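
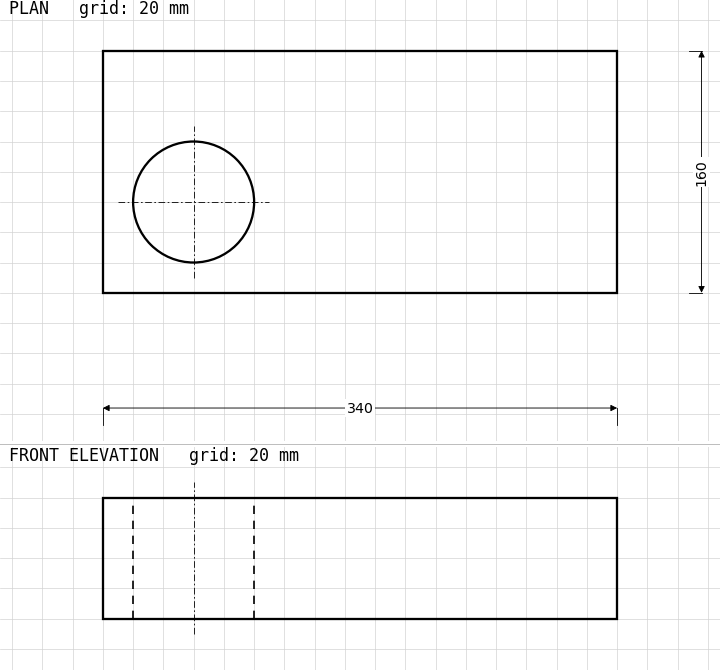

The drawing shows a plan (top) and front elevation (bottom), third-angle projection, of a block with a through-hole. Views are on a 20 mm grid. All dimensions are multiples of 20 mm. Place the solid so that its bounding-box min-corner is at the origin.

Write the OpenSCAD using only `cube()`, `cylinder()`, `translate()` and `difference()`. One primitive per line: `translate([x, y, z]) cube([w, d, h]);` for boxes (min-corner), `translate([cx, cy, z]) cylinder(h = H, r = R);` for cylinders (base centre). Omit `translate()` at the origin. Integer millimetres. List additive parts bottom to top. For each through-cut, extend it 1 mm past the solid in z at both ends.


difference() {
  cube([340, 160, 80]);
  translate([60, 60, -1]) cylinder(h = 82, r = 40);
}


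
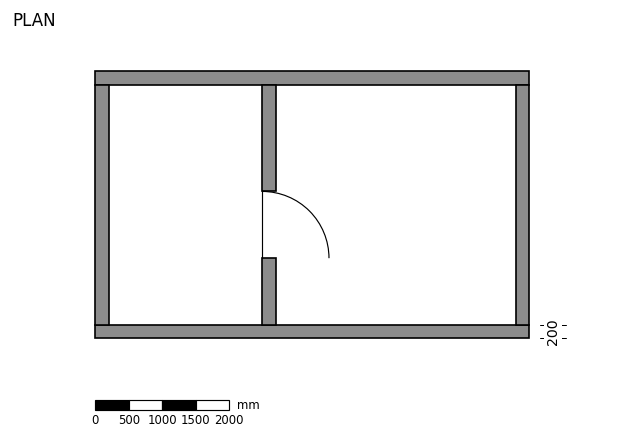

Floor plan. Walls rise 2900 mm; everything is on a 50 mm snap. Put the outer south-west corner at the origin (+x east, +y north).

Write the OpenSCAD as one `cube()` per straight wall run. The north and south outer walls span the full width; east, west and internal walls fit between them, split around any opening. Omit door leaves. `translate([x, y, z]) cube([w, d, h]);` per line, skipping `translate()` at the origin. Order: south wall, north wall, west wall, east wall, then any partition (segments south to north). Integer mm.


cube([6500, 200, 2900]);
translate([0, 3800, 0]) cube([6500, 200, 2900]);
translate([0, 200, 0]) cube([200, 3600, 2900]);
translate([6300, 200, 0]) cube([200, 3600, 2900]);
translate([2500, 200, 0]) cube([200, 1000, 2900]);
translate([2500, 2200, 0]) cube([200, 1600, 2900]);


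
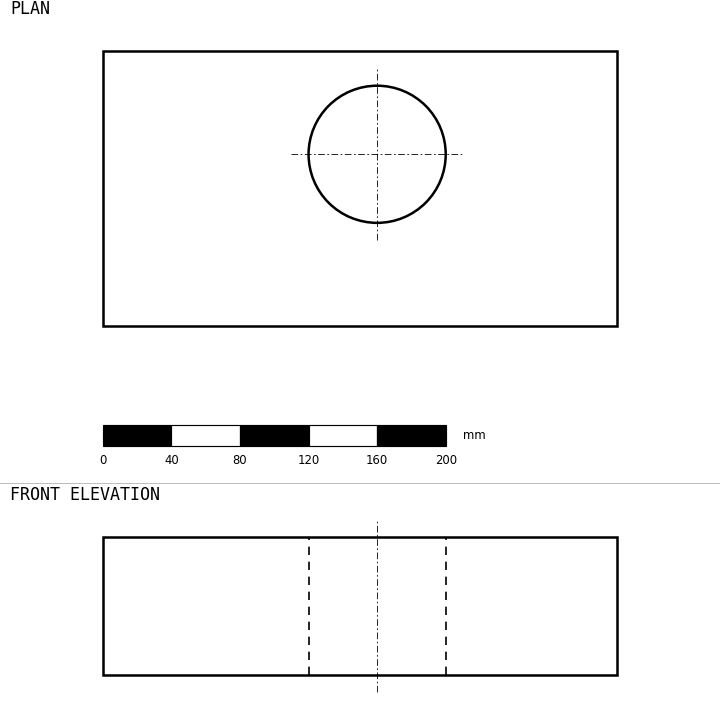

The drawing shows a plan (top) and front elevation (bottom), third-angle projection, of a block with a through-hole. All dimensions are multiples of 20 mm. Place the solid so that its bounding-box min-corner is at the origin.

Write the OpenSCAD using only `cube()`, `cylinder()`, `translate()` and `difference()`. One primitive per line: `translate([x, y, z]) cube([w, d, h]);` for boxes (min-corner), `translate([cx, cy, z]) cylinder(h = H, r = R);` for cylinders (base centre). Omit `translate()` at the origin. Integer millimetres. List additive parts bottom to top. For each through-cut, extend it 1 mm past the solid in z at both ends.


difference() {
  cube([300, 160, 80]);
  translate([160, 100, -1]) cylinder(h = 82, r = 40);
}


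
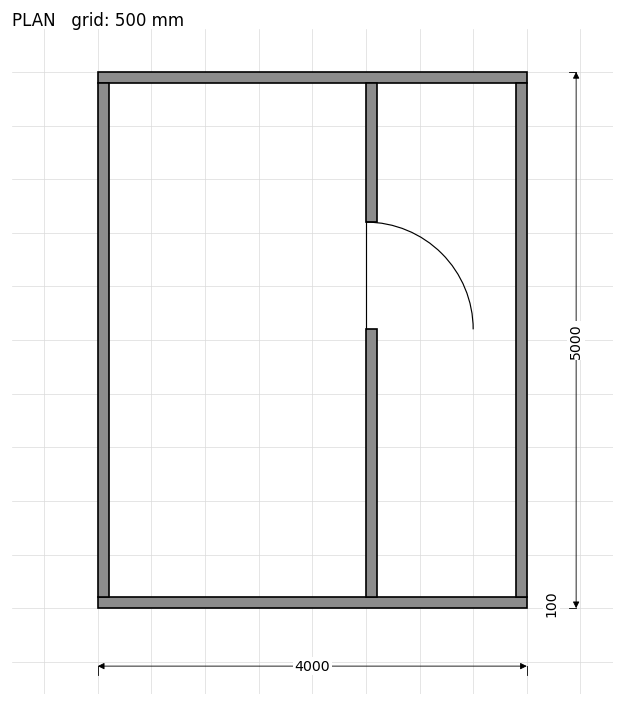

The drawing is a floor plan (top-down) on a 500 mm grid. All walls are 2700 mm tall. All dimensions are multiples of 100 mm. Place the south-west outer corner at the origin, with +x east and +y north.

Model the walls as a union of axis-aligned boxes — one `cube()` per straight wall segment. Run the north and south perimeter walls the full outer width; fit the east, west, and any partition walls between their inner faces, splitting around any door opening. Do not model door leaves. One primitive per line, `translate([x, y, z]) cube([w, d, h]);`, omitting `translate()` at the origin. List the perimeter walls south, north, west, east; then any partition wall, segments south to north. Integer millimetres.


cube([4000, 100, 2700]);
translate([0, 4900, 0]) cube([4000, 100, 2700]);
translate([0, 100, 0]) cube([100, 4800, 2700]);
translate([3900, 100, 0]) cube([100, 4800, 2700]);
translate([2500, 100, 0]) cube([100, 2500, 2700]);
translate([2500, 3600, 0]) cube([100, 1300, 2700]);


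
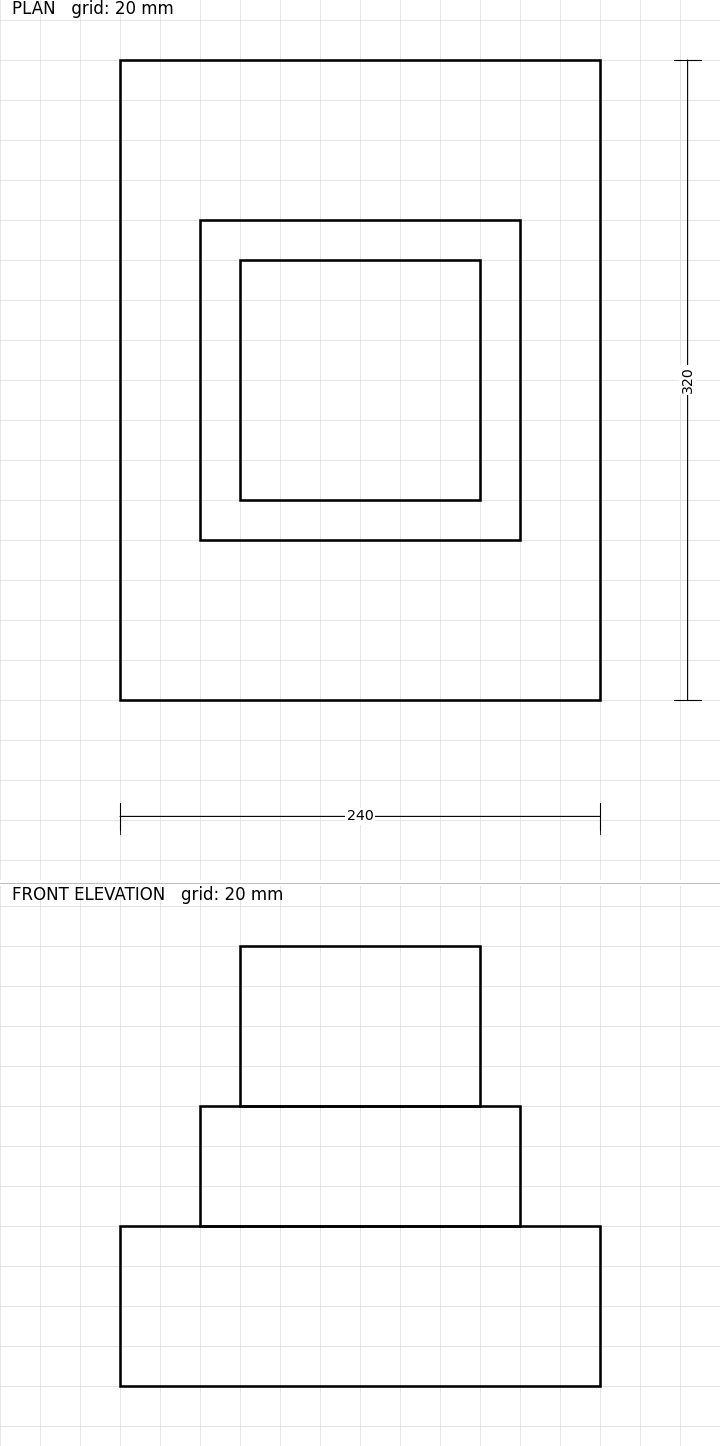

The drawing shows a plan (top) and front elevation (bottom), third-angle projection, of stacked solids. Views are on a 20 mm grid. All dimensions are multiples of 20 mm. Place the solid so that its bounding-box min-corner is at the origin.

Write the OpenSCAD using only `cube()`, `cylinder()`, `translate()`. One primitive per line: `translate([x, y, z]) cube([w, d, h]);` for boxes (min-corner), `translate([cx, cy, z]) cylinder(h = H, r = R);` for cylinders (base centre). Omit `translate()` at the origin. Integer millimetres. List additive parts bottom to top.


cube([240, 320, 80]);
translate([40, 80, 80]) cube([160, 160, 60]);
translate([60, 100, 140]) cube([120, 120, 80]);


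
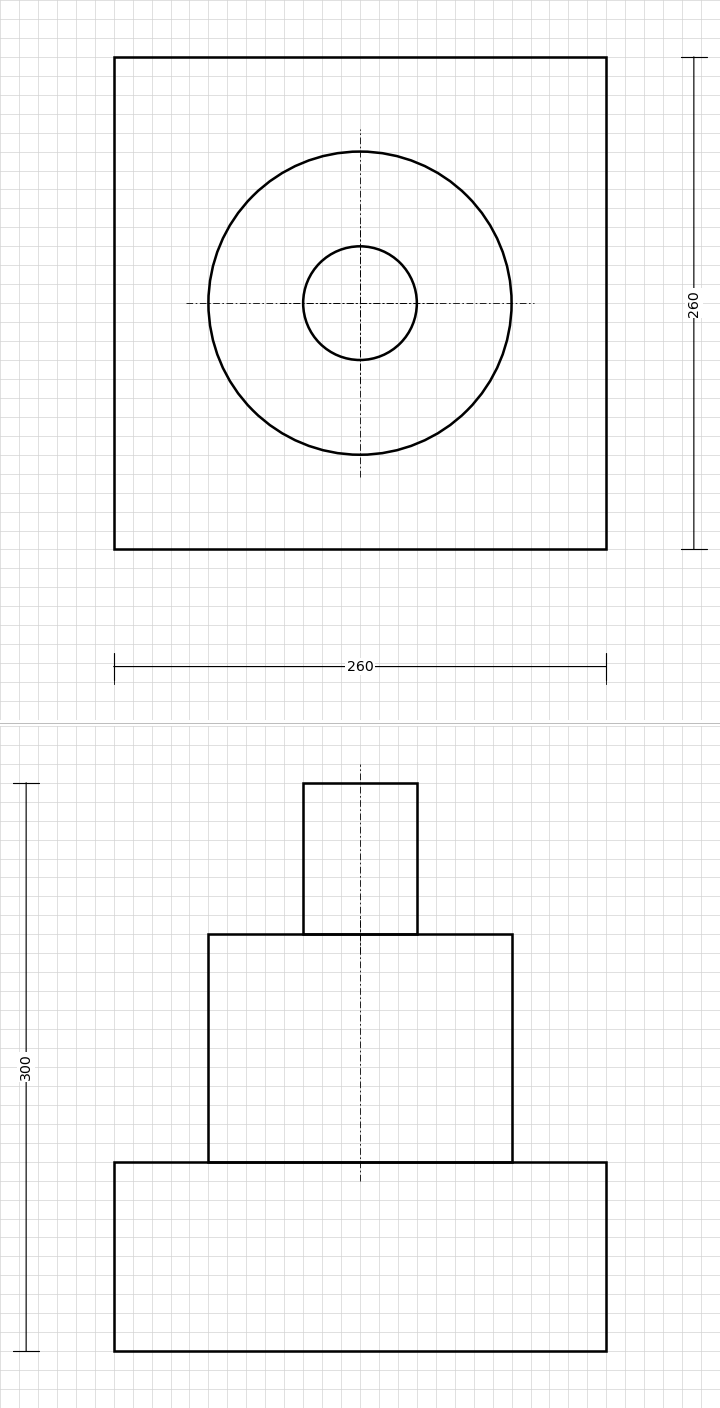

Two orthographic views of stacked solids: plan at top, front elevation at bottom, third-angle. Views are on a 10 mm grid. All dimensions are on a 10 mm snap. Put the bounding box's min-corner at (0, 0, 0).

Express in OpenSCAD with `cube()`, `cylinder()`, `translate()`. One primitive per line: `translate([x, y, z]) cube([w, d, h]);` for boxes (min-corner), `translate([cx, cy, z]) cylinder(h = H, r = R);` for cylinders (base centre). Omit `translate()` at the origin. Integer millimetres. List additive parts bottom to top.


cube([260, 260, 100]);
translate([130, 130, 100]) cylinder(h = 120, r = 80);
translate([130, 130, 220]) cylinder(h = 80, r = 30);


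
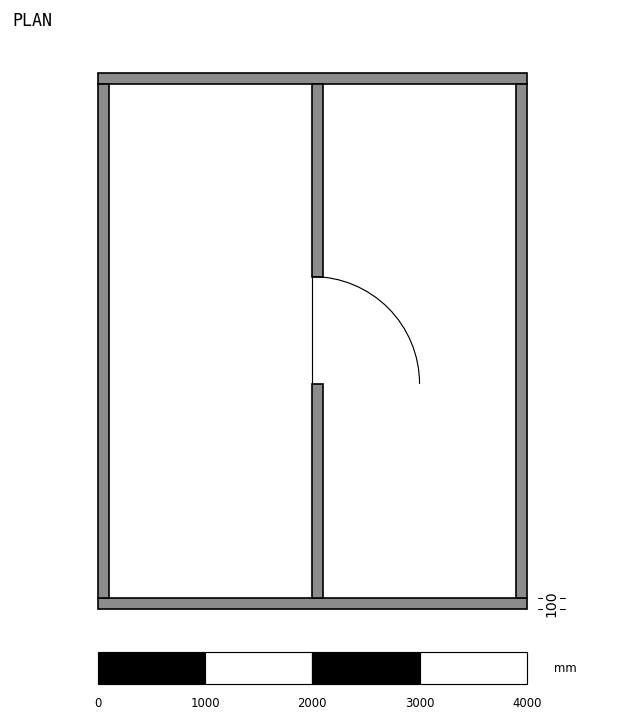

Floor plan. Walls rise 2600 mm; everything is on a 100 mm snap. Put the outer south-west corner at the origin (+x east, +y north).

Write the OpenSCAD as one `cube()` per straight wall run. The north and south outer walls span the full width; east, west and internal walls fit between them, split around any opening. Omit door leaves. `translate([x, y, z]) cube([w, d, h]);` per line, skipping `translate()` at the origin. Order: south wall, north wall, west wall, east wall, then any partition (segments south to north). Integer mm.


cube([4000, 100, 2600]);
translate([0, 4900, 0]) cube([4000, 100, 2600]);
translate([0, 100, 0]) cube([100, 4800, 2600]);
translate([3900, 100, 0]) cube([100, 4800, 2600]);
translate([2000, 100, 0]) cube([100, 2000, 2600]);
translate([2000, 3100, 0]) cube([100, 1800, 2600]);


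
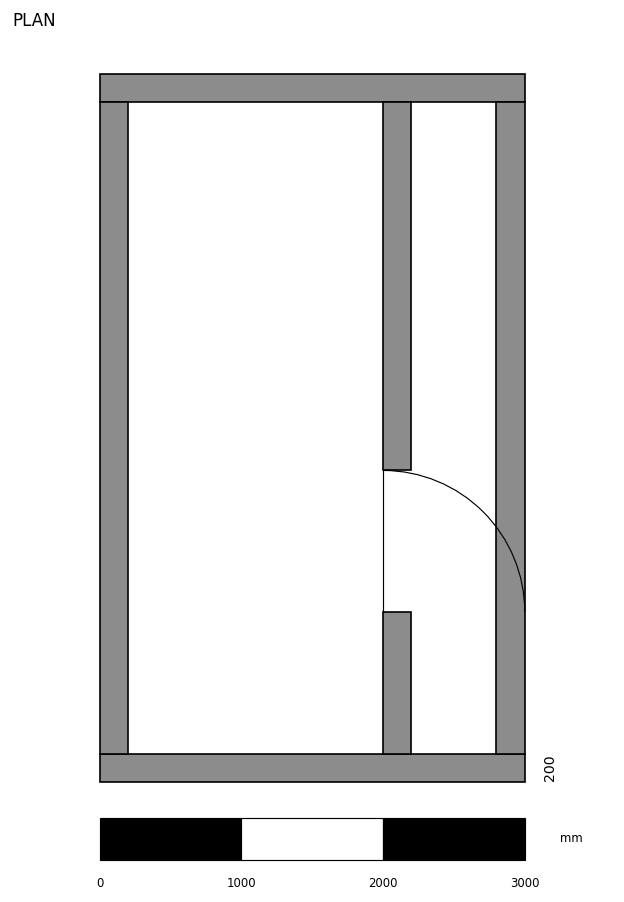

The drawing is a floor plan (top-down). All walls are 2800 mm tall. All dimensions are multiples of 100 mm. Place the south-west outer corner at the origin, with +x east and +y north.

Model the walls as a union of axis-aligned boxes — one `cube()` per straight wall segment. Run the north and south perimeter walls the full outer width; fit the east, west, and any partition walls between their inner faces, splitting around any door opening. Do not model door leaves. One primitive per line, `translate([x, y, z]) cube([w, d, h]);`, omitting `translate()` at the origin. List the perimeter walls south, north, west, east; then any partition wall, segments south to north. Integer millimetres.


cube([3000, 200, 2800]);
translate([0, 4800, 0]) cube([3000, 200, 2800]);
translate([0, 200, 0]) cube([200, 4600, 2800]);
translate([2800, 200, 0]) cube([200, 4600, 2800]);
translate([2000, 200, 0]) cube([200, 1000, 2800]);
translate([2000, 2200, 0]) cube([200, 2600, 2800]);


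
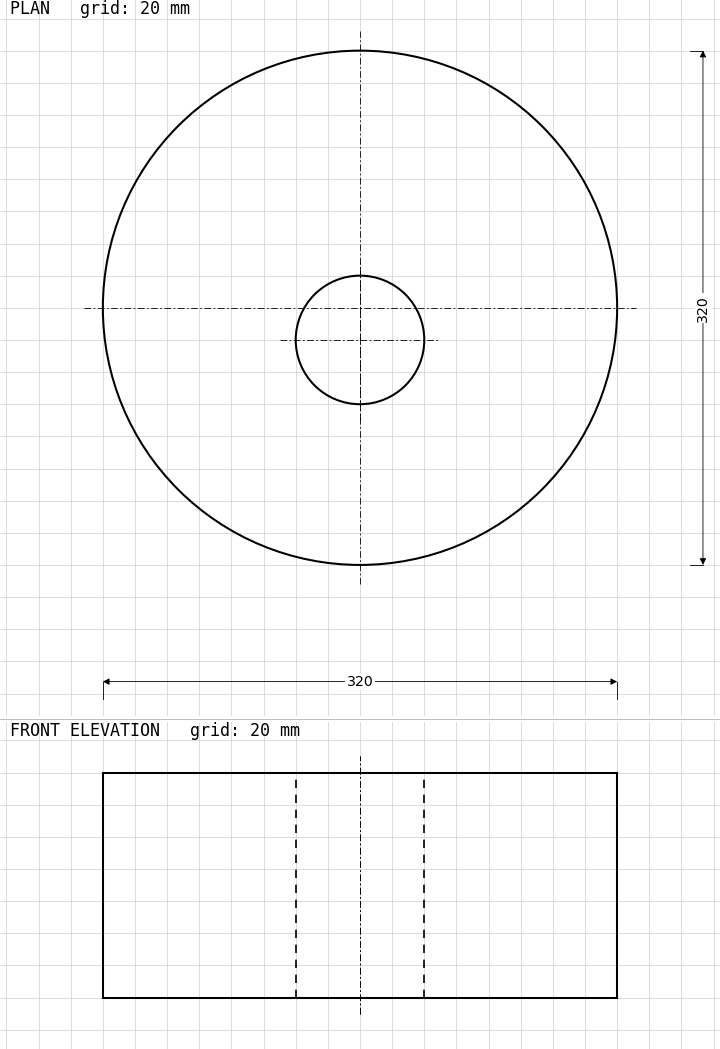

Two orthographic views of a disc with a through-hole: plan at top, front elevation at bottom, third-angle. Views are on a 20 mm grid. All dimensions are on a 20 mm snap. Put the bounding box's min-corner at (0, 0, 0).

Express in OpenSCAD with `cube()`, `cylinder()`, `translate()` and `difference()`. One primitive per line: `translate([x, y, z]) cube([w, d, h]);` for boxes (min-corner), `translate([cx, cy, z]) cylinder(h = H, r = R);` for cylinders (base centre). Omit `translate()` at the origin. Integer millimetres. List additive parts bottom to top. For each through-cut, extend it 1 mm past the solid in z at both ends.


difference() {
  translate([160, 160, 0]) cylinder(h = 140, r = 160);
  translate([160, 140, -1]) cylinder(h = 142, r = 40);
}


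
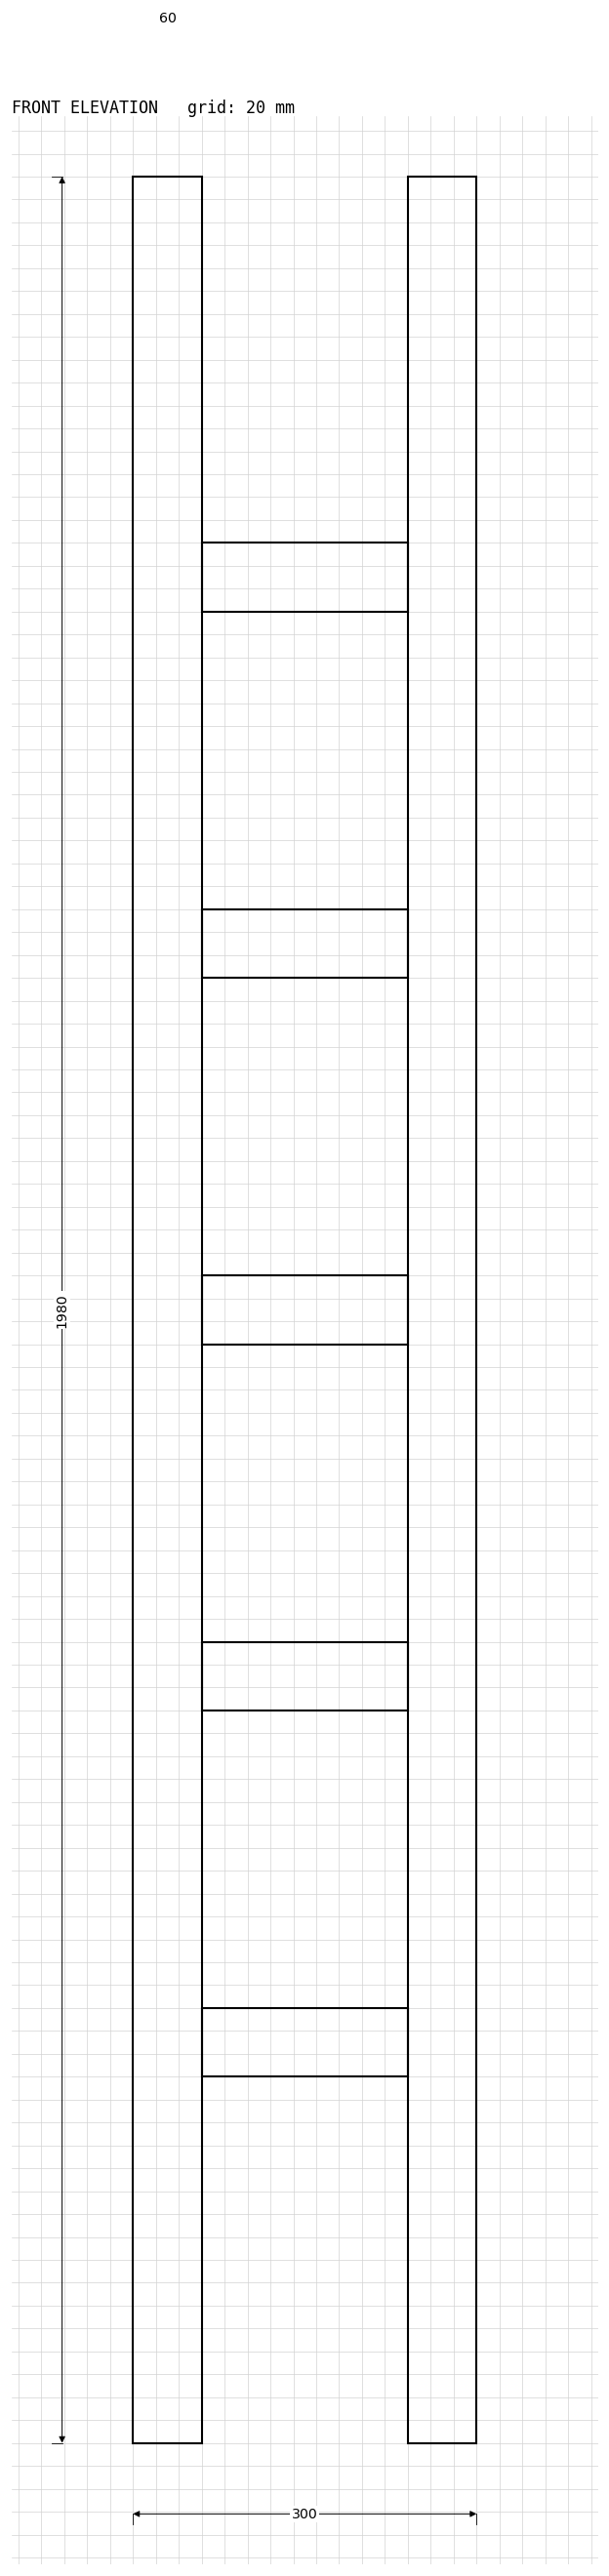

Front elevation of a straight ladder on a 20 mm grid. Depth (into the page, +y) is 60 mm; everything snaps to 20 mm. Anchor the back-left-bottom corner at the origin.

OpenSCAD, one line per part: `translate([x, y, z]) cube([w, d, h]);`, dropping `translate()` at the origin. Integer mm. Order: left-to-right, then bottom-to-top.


cube([60, 60, 1980]);
translate([60, 0, 320]) cube([180, 60, 60]);
translate([60, 0, 640]) cube([180, 60, 60]);
translate([60, 0, 960]) cube([180, 60, 60]);
translate([60, 0, 1280]) cube([180, 60, 60]);
translate([60, 0, 1600]) cube([180, 60, 60]);
translate([240, 0, 0]) cube([60, 60, 1980]);


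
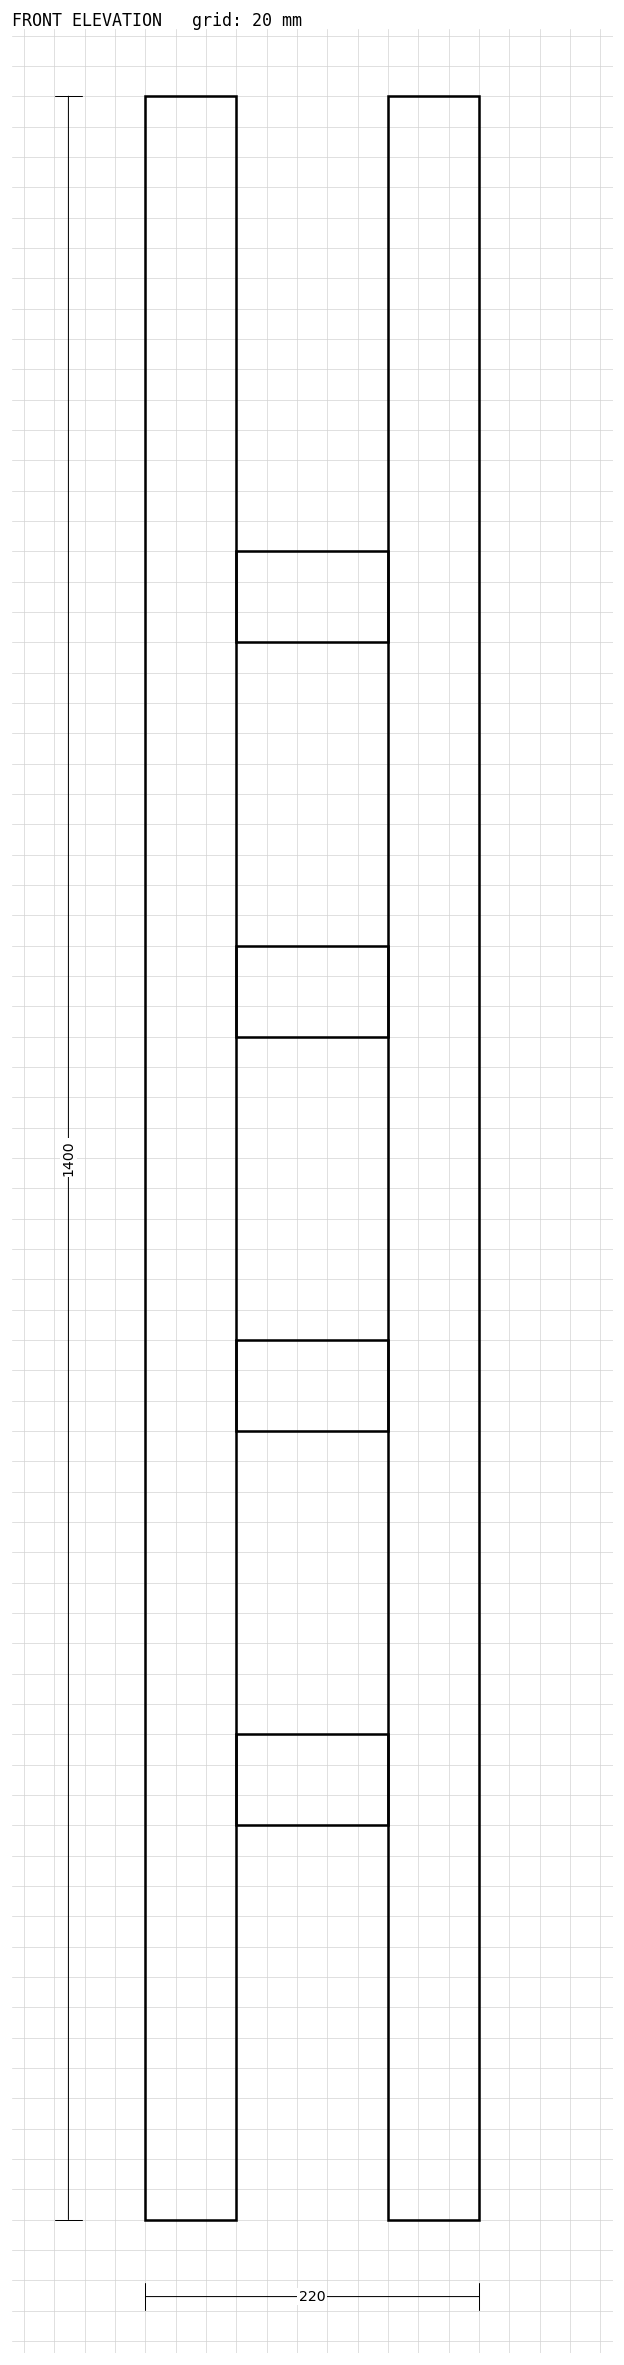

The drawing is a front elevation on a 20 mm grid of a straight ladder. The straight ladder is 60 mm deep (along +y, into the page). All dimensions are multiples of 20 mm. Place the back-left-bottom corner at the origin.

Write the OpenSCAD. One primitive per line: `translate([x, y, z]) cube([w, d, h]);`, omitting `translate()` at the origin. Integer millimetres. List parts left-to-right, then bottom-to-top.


cube([60, 60, 1400]);
translate([60, 0, 260]) cube([100, 60, 60]);
translate([60, 0, 520]) cube([100, 60, 60]);
translate([60, 0, 780]) cube([100, 60, 60]);
translate([60, 0, 1040]) cube([100, 60, 60]);
translate([160, 0, 0]) cube([60, 60, 1400]);


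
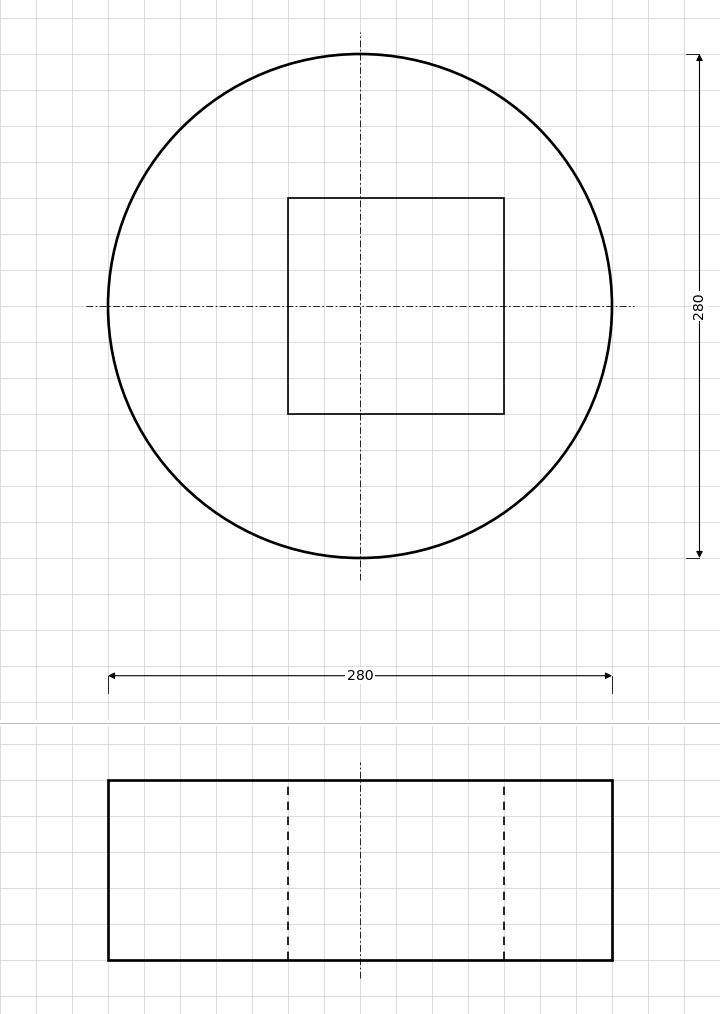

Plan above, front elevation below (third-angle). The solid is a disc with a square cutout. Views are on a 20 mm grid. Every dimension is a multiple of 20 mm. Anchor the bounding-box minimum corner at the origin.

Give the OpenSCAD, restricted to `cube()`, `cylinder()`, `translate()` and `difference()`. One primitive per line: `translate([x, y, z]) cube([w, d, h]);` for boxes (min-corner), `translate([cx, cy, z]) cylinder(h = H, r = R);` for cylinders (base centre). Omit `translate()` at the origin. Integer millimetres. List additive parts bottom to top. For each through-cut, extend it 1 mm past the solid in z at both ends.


difference() {
  translate([140, 140, 0]) cylinder(h = 100, r = 140);
  translate([100, 80, -1]) cube([120, 120, 102]);
}


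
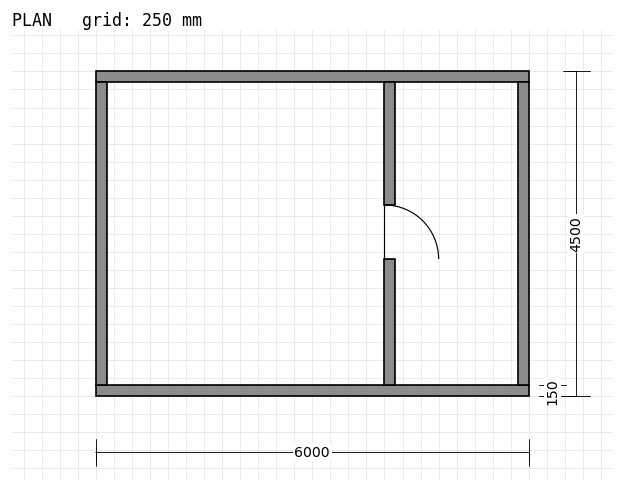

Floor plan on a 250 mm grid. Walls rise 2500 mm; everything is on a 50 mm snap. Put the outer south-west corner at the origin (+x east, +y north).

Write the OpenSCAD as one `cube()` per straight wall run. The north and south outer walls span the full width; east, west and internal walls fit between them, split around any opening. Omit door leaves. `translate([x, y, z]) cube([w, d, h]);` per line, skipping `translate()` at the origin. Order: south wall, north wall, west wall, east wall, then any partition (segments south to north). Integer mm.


cube([6000, 150, 2500]);
translate([0, 4350, 0]) cube([6000, 150, 2500]);
translate([0, 150, 0]) cube([150, 4200, 2500]);
translate([5850, 150, 0]) cube([150, 4200, 2500]);
translate([4000, 150, 0]) cube([150, 1750, 2500]);
translate([4000, 2650, 0]) cube([150, 1700, 2500]);


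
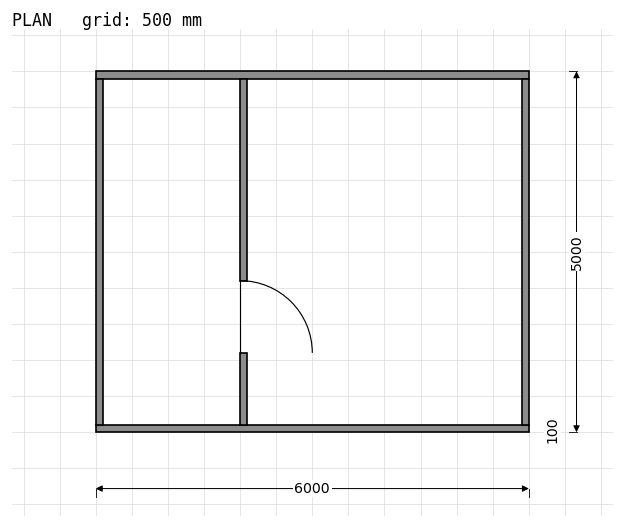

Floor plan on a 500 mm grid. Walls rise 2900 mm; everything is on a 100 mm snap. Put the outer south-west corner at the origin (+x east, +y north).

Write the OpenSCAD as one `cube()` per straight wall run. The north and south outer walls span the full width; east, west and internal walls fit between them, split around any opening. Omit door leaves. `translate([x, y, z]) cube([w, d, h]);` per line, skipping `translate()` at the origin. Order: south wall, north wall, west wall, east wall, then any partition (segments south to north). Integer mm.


cube([6000, 100, 2900]);
translate([0, 4900, 0]) cube([6000, 100, 2900]);
translate([0, 100, 0]) cube([100, 4800, 2900]);
translate([5900, 100, 0]) cube([100, 4800, 2900]);
translate([2000, 100, 0]) cube([100, 1000, 2900]);
translate([2000, 2100, 0]) cube([100, 2800, 2900]);


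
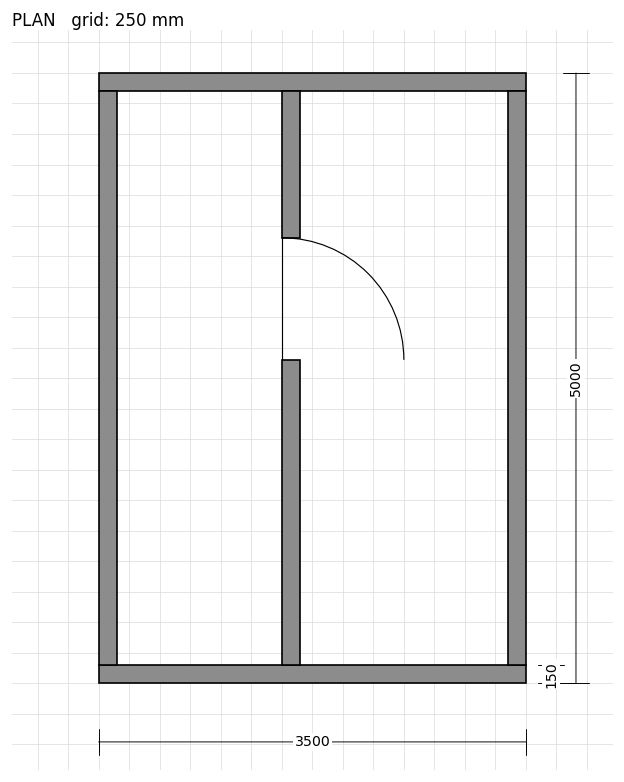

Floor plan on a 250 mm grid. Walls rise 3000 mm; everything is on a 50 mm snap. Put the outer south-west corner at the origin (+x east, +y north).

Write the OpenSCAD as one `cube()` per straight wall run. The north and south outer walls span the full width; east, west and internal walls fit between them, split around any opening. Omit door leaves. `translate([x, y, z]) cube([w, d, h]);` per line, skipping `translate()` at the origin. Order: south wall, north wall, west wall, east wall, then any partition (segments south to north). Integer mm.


cube([3500, 150, 3000]);
translate([0, 4850, 0]) cube([3500, 150, 3000]);
translate([0, 150, 0]) cube([150, 4700, 3000]);
translate([3350, 150, 0]) cube([150, 4700, 3000]);
translate([1500, 150, 0]) cube([150, 2500, 3000]);
translate([1500, 3650, 0]) cube([150, 1200, 3000]);


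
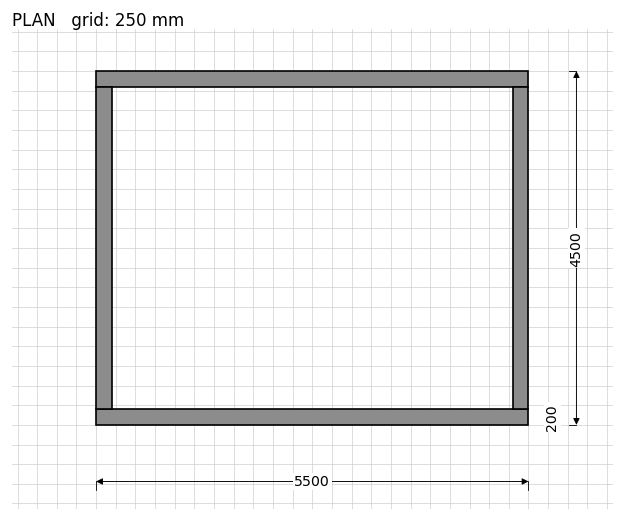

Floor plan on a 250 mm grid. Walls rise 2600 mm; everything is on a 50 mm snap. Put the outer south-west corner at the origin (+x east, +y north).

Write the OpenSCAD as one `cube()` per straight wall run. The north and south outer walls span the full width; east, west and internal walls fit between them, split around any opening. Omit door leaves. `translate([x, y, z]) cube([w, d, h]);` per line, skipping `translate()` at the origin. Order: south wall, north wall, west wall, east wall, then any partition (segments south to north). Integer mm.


cube([5500, 200, 2600]);
translate([0, 4300, 0]) cube([5500, 200, 2600]);
translate([0, 200, 0]) cube([200, 4100, 2600]);
translate([5300, 200, 0]) cube([200, 4100, 2600]);


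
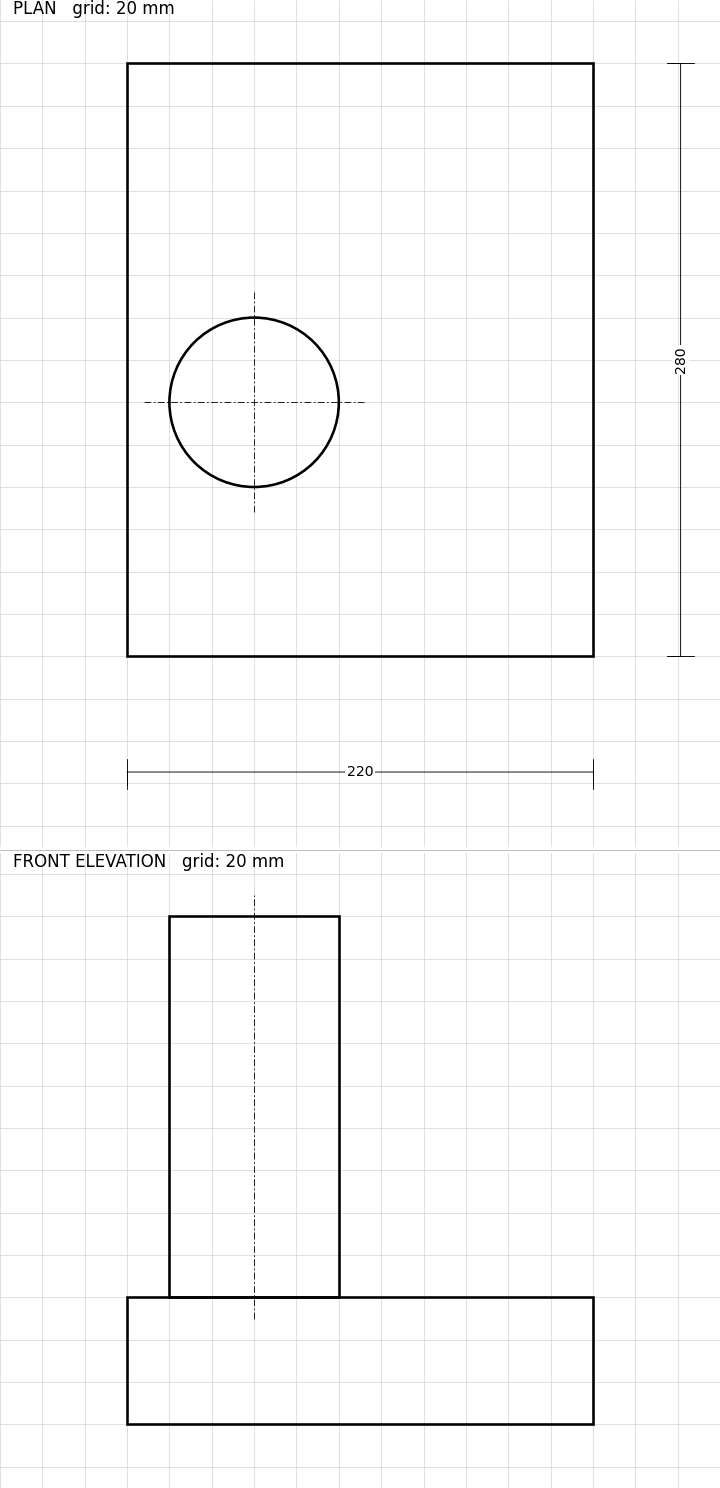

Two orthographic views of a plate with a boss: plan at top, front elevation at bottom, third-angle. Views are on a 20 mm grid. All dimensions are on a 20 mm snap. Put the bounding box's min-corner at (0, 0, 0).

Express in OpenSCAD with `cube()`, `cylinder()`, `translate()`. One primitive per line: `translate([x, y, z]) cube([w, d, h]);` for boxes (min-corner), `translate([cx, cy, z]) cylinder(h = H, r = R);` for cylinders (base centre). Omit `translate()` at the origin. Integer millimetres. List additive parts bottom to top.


cube([220, 280, 60]);
translate([60, 120, 60]) cylinder(h = 180, r = 40);


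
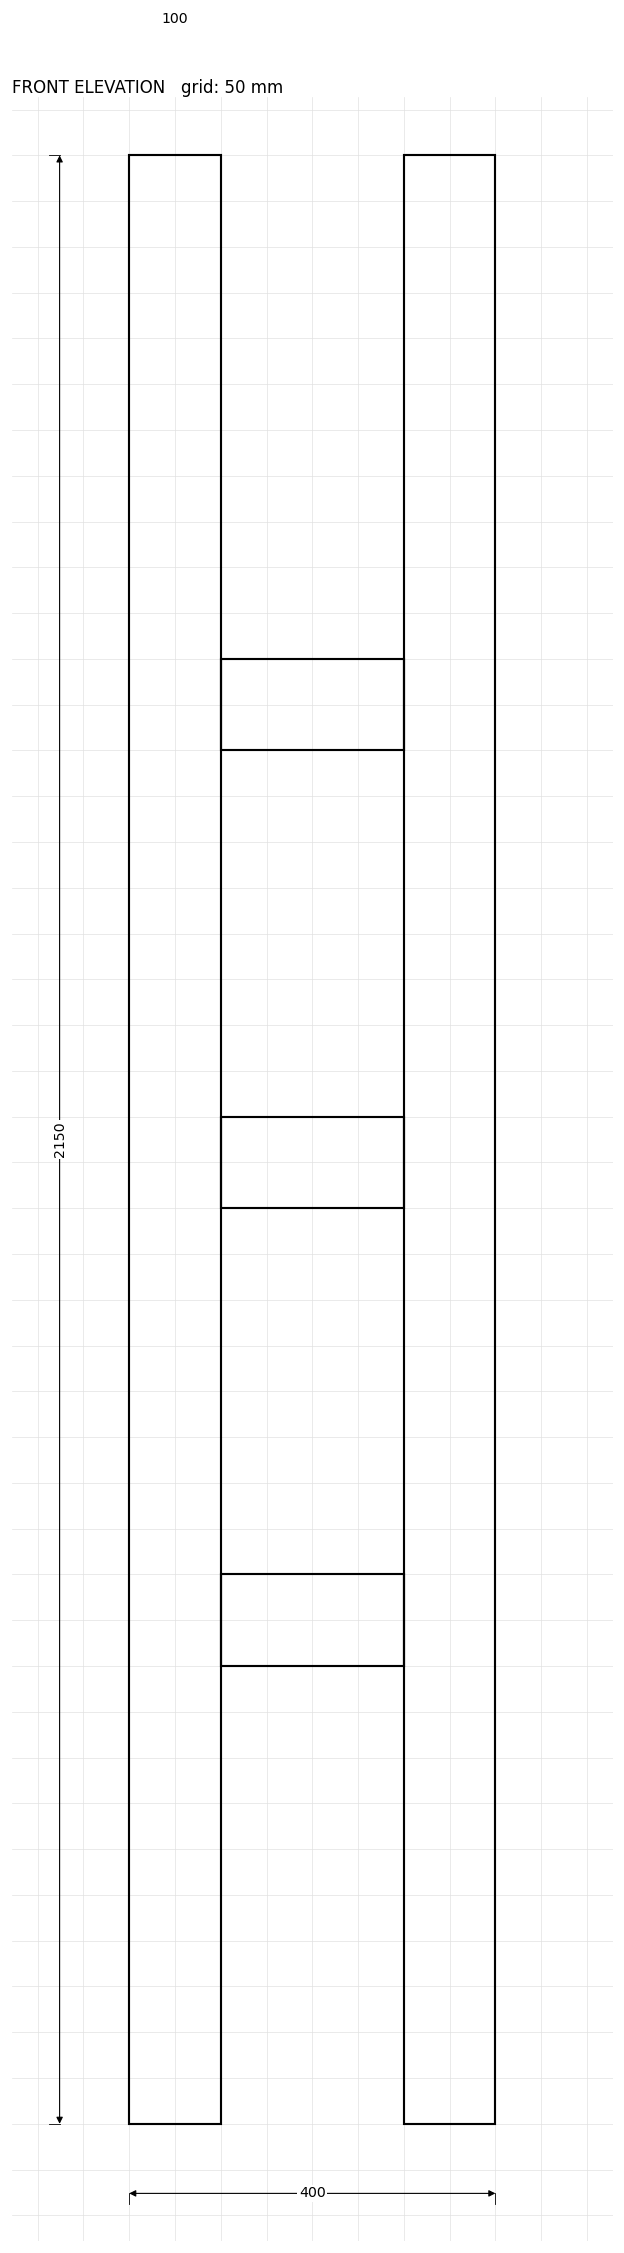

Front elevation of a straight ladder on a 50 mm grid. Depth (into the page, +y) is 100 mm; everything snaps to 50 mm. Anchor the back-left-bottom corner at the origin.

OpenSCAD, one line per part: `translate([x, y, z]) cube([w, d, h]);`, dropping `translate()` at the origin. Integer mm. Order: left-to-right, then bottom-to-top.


cube([100, 100, 2150]);
translate([100, 0, 500]) cube([200, 100, 100]);
translate([100, 0, 1000]) cube([200, 100, 100]);
translate([100, 0, 1500]) cube([200, 100, 100]);
translate([300, 0, 0]) cube([100, 100, 2150]);


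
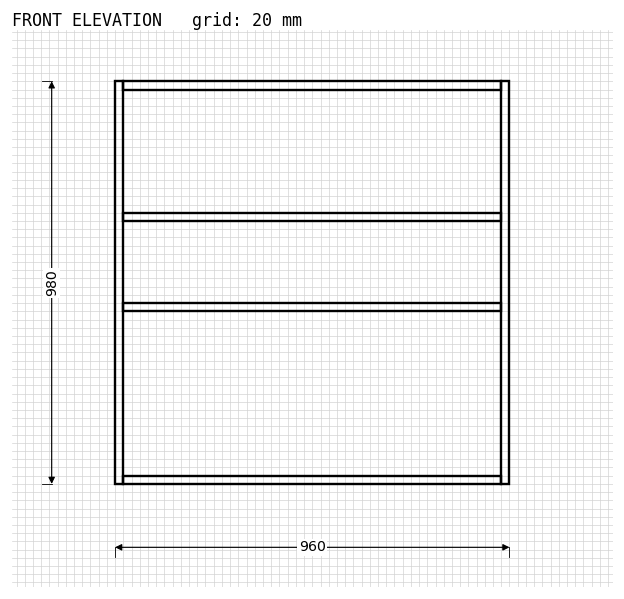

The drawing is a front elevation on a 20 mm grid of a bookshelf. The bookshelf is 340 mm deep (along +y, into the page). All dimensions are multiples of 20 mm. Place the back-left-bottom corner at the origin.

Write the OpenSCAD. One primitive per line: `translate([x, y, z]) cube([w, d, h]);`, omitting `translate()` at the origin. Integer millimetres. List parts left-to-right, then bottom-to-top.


cube([20, 340, 980]);
translate([20, 0, 0]) cube([920, 340, 20]);
translate([20, 0, 420]) cube([920, 340, 20]);
translate([20, 0, 640]) cube([920, 340, 20]);
translate([20, 0, 960]) cube([920, 340, 20]);
translate([940, 0, 0]) cube([20, 340, 980]);


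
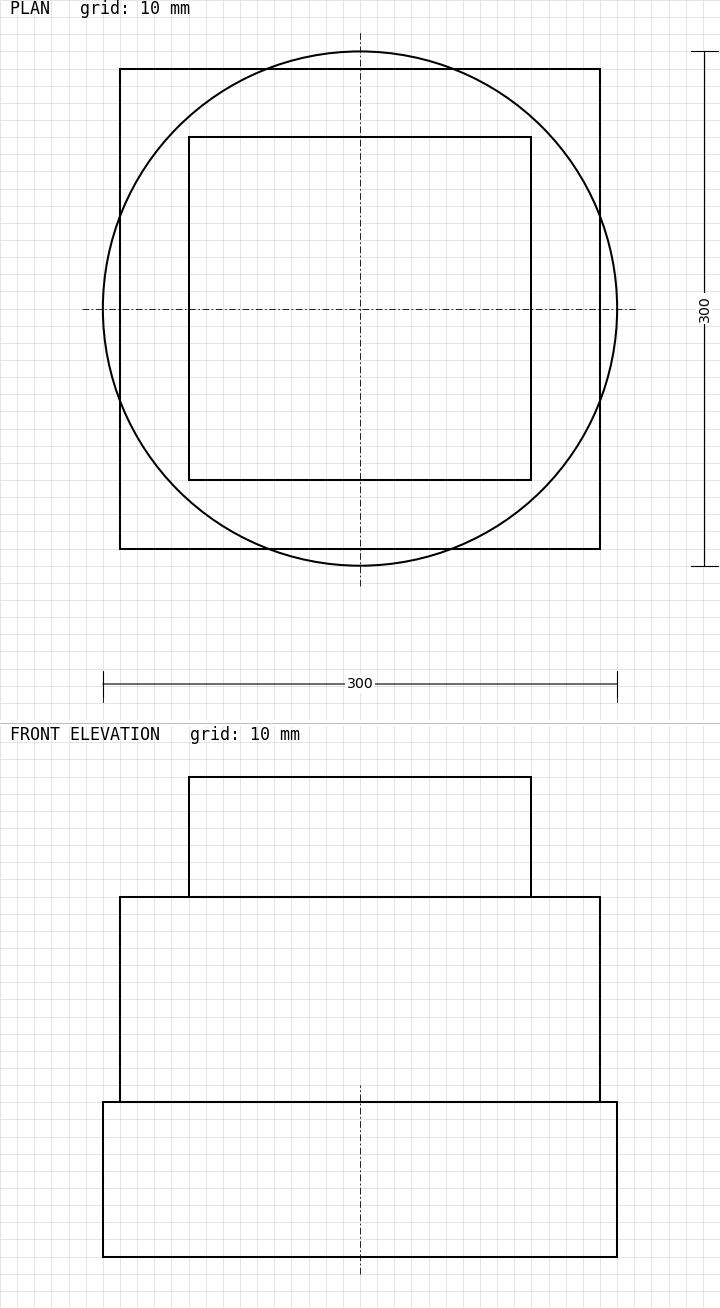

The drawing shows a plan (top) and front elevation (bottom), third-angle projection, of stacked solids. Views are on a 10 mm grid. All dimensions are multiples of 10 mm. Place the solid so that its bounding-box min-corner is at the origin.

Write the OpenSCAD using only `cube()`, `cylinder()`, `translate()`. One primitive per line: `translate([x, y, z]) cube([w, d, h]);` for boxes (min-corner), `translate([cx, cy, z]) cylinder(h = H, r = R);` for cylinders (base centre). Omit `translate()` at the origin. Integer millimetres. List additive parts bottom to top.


translate([150, 150, 0]) cylinder(h = 90, r = 150);
translate([10, 10, 90]) cube([280, 280, 120]);
translate([50, 50, 210]) cube([200, 200, 70]);


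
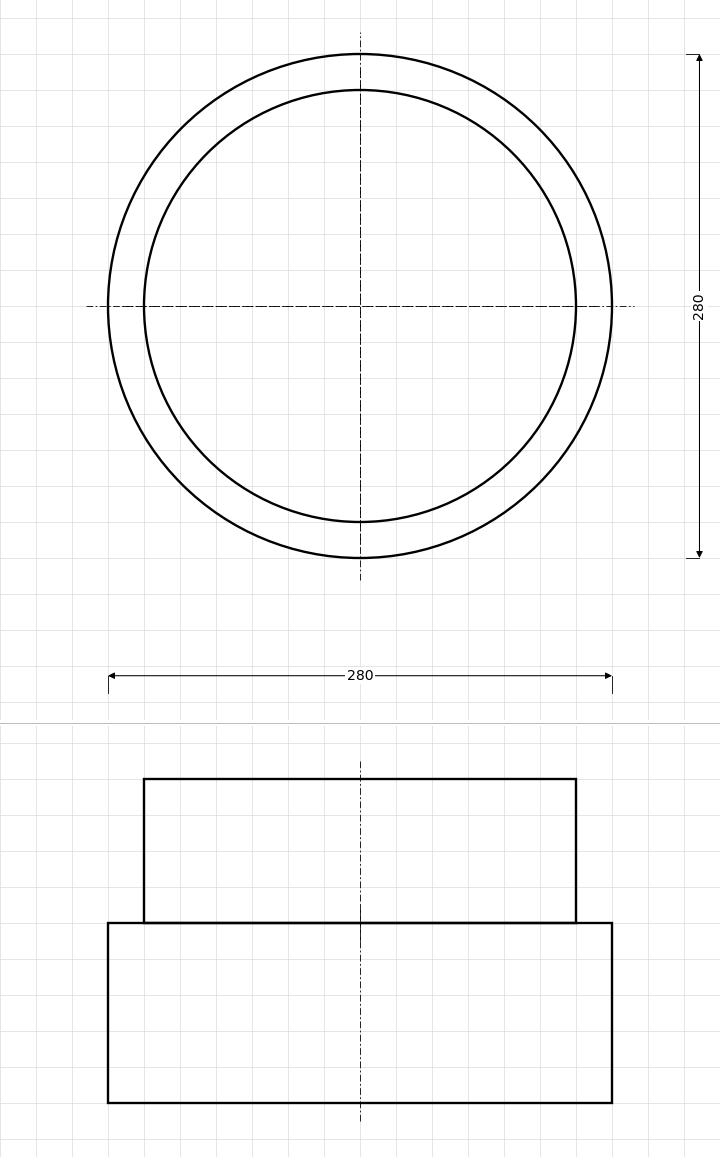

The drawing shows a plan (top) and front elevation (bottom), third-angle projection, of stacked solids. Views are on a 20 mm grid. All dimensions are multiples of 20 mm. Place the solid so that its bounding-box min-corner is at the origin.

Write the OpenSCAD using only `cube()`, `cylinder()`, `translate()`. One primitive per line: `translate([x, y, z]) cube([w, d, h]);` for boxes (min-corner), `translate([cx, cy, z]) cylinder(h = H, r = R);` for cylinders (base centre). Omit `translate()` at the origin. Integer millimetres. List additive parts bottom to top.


translate([140, 140, 0]) cylinder(h = 100, r = 140);
translate([140, 140, 100]) cylinder(h = 80, r = 120);


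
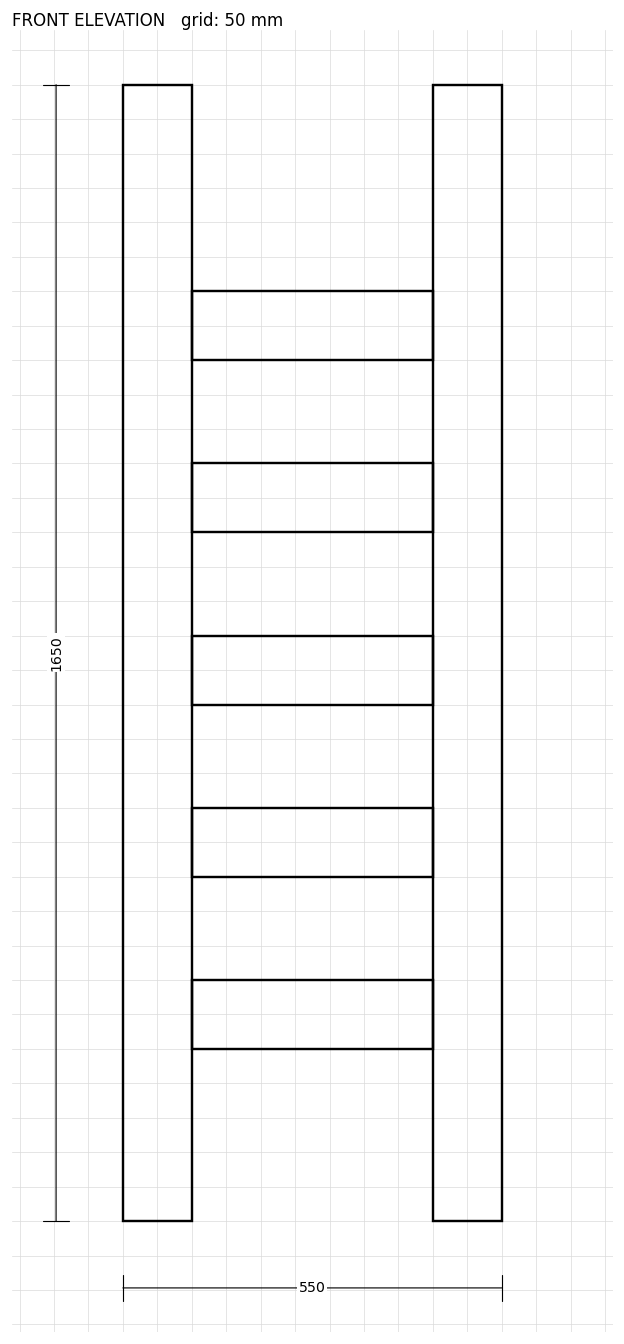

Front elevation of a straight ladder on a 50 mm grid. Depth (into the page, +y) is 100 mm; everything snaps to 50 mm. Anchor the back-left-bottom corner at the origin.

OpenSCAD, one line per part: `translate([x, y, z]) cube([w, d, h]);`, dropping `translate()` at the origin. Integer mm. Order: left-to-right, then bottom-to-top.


cube([100, 100, 1650]);
translate([100, 0, 250]) cube([350, 100, 100]);
translate([100, 0, 500]) cube([350, 100, 100]);
translate([100, 0, 750]) cube([350, 100, 100]);
translate([100, 0, 1000]) cube([350, 100, 100]);
translate([100, 0, 1250]) cube([350, 100, 100]);
translate([450, 0, 0]) cube([100, 100, 1650]);


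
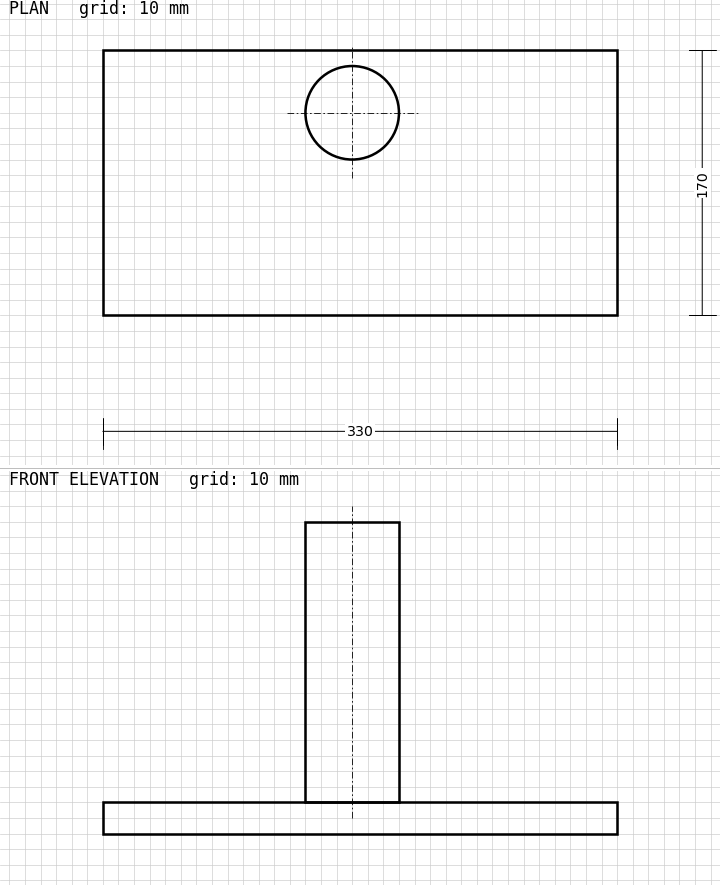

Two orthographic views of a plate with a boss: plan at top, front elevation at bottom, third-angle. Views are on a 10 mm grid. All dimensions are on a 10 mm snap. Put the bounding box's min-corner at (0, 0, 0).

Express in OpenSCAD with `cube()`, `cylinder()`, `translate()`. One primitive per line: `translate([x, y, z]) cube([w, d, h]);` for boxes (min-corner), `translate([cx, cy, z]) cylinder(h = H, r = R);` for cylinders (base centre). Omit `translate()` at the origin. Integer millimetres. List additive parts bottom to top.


cube([330, 170, 20]);
translate([160, 130, 20]) cylinder(h = 180, r = 30);


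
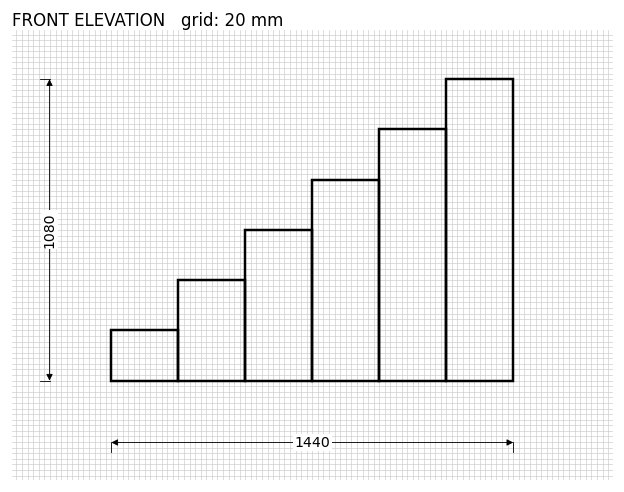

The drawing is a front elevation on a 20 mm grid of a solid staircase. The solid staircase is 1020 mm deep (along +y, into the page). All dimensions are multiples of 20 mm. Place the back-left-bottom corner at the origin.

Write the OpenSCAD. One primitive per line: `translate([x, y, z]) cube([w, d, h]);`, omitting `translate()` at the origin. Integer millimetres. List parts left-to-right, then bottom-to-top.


cube([240, 1020, 180]);
translate([240, 0, 0]) cube([240, 1020, 360]);
translate([480, 0, 0]) cube([240, 1020, 540]);
translate([720, 0, 0]) cube([240, 1020, 720]);
translate([960, 0, 0]) cube([240, 1020, 900]);
translate([1200, 0, 0]) cube([240, 1020, 1080]);


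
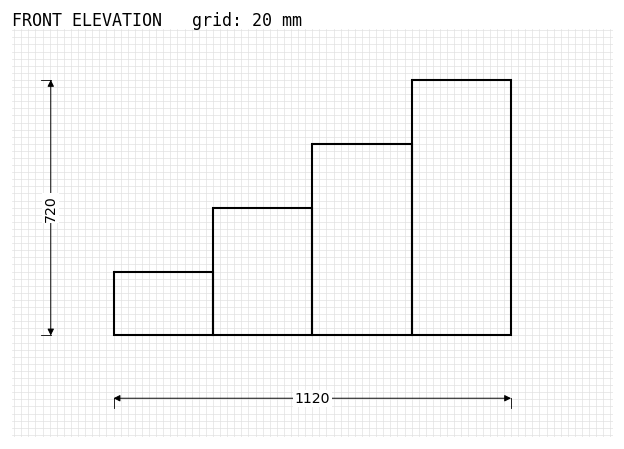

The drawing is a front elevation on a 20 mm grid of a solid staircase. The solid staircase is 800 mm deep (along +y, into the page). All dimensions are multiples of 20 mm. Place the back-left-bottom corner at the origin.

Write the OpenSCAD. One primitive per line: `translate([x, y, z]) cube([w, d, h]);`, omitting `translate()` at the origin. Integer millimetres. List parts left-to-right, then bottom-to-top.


cube([280, 800, 180]);
translate([280, 0, 0]) cube([280, 800, 360]);
translate([560, 0, 0]) cube([280, 800, 540]);
translate([840, 0, 0]) cube([280, 800, 720]);


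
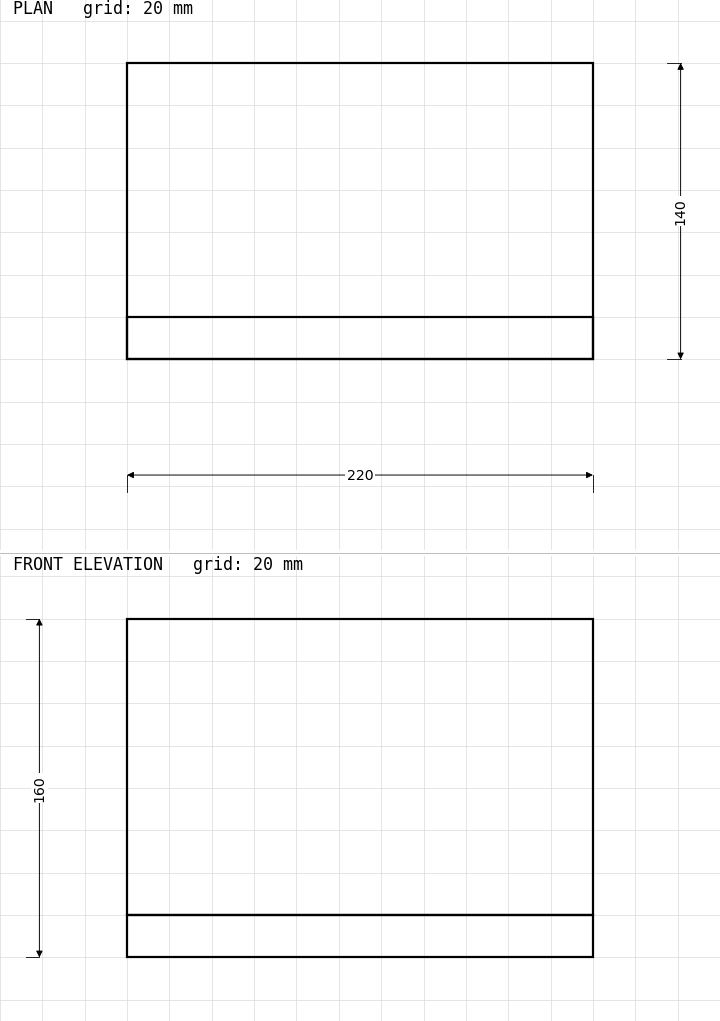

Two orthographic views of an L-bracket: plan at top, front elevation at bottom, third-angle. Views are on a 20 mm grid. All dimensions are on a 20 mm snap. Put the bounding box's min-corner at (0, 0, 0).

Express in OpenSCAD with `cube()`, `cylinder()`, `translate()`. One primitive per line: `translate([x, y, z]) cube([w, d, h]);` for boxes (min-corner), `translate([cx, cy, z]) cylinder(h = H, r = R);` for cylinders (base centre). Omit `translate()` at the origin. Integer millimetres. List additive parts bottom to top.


cube([220, 140, 20]);
translate([0, 0, 20]) cube([220, 20, 140]);


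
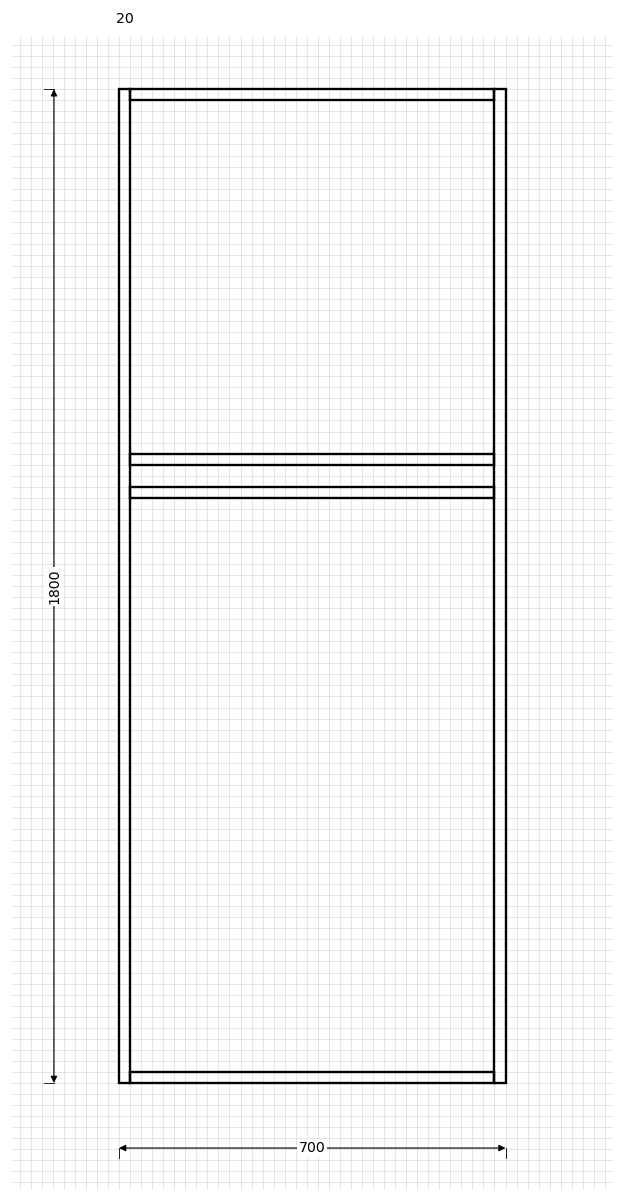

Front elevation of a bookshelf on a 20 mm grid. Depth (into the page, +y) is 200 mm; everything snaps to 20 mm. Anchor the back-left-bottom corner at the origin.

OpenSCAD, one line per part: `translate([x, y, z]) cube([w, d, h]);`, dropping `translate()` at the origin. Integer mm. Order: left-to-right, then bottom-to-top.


cube([20, 200, 1800]);
translate([20, 0, 0]) cube([660, 200, 20]);
translate([20, 0, 1060]) cube([660, 200, 20]);
translate([20, 0, 1120]) cube([660, 200, 20]);
translate([20, 0, 1780]) cube([660, 200, 20]);
translate([680, 0, 0]) cube([20, 200, 1800]);


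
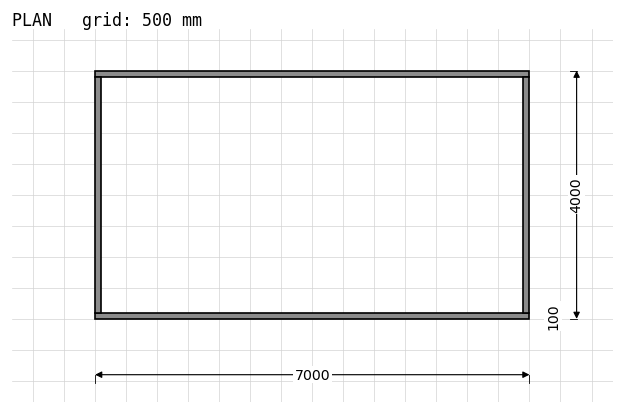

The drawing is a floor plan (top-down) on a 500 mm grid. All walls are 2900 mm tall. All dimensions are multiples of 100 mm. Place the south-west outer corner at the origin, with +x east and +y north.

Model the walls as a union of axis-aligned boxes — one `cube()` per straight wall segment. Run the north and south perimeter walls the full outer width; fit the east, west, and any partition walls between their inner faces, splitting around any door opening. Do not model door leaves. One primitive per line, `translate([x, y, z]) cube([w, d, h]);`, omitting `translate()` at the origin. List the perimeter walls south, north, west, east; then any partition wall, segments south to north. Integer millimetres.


cube([7000, 100, 2900]);
translate([0, 3900, 0]) cube([7000, 100, 2900]);
translate([0, 100, 0]) cube([100, 3800, 2900]);
translate([6900, 100, 0]) cube([100, 3800, 2900]);


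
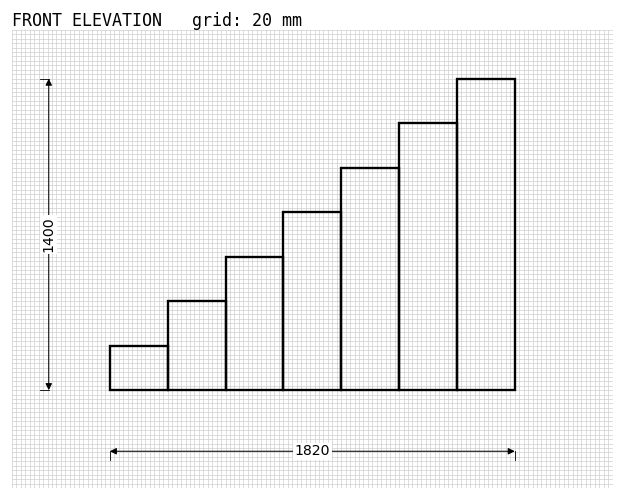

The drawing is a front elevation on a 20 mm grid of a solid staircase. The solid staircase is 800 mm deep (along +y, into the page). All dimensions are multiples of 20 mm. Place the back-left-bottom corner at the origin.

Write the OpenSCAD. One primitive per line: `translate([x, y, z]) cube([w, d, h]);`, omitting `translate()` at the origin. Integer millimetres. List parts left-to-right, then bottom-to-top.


cube([260, 800, 200]);
translate([260, 0, 0]) cube([260, 800, 400]);
translate([520, 0, 0]) cube([260, 800, 600]);
translate([780, 0, 0]) cube([260, 800, 800]);
translate([1040, 0, 0]) cube([260, 800, 1000]);
translate([1300, 0, 0]) cube([260, 800, 1200]);
translate([1560, 0, 0]) cube([260, 800, 1400]);


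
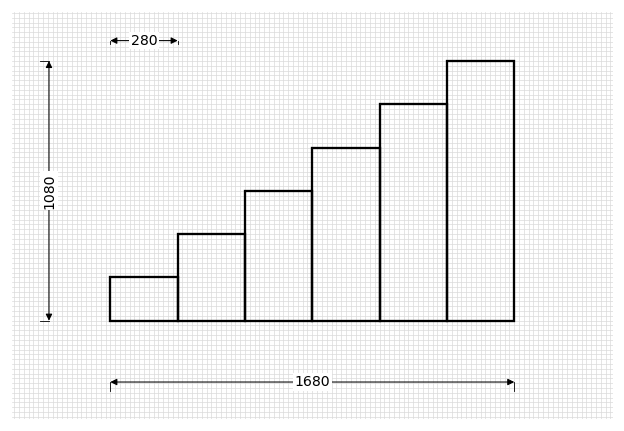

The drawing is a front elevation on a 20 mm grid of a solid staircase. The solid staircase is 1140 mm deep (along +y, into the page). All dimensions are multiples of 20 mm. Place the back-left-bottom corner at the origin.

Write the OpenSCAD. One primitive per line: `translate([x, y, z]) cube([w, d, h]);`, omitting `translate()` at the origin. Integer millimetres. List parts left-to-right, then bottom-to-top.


cube([280, 1140, 180]);
translate([280, 0, 0]) cube([280, 1140, 360]);
translate([560, 0, 0]) cube([280, 1140, 540]);
translate([840, 0, 0]) cube([280, 1140, 720]);
translate([1120, 0, 0]) cube([280, 1140, 900]);
translate([1400, 0, 0]) cube([280, 1140, 1080]);


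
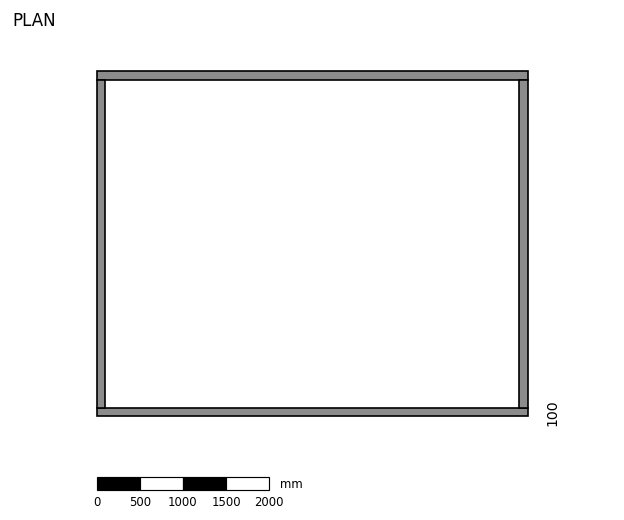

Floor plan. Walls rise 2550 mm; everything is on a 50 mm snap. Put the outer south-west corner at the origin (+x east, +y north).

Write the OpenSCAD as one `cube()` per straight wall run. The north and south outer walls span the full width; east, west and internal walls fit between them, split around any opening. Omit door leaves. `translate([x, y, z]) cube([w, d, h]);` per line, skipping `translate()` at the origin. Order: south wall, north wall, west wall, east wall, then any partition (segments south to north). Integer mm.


cube([5000, 100, 2550]);
translate([0, 3900, 0]) cube([5000, 100, 2550]);
translate([0, 100, 0]) cube([100, 3800, 2550]);
translate([4900, 100, 0]) cube([100, 3800, 2550]);


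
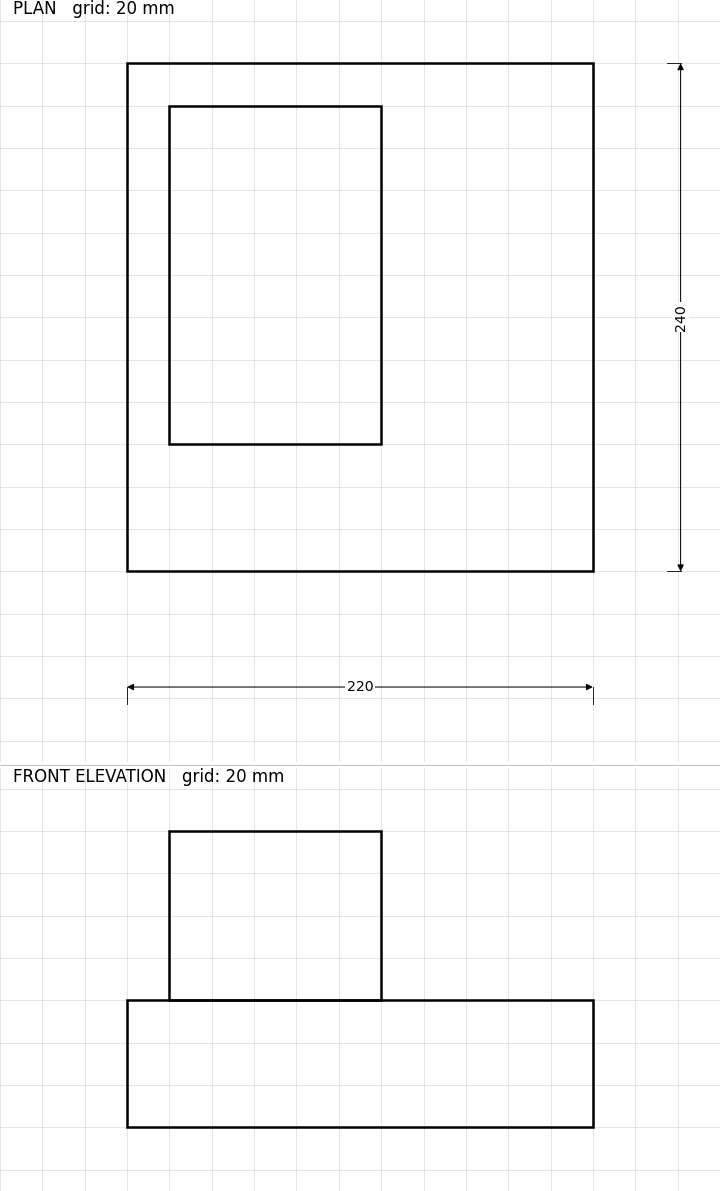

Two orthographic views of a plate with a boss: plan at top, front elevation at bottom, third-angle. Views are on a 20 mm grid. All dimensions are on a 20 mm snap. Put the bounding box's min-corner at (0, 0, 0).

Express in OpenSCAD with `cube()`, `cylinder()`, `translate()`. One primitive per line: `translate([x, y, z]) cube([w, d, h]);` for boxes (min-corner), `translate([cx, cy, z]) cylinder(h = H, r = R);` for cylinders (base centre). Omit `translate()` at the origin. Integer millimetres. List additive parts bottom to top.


cube([220, 240, 60]);
translate([20, 60, 60]) cube([100, 160, 80]);


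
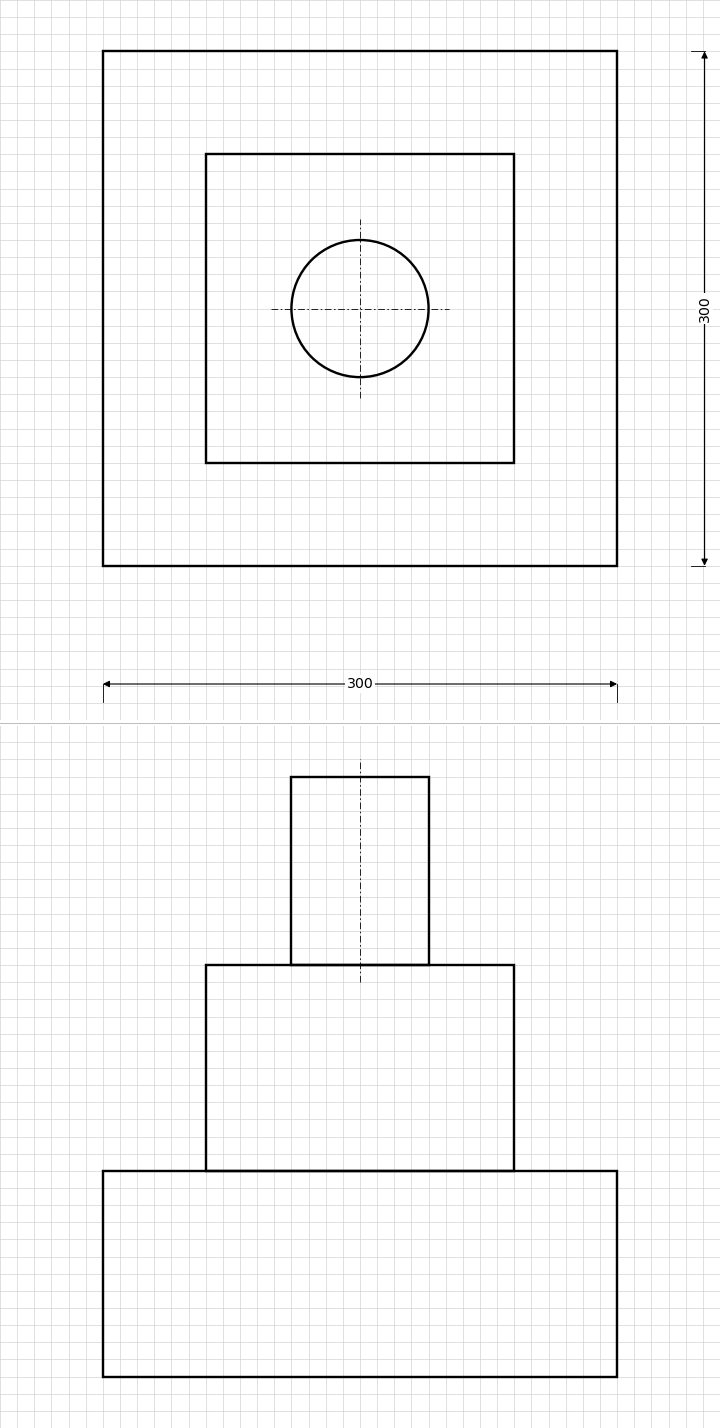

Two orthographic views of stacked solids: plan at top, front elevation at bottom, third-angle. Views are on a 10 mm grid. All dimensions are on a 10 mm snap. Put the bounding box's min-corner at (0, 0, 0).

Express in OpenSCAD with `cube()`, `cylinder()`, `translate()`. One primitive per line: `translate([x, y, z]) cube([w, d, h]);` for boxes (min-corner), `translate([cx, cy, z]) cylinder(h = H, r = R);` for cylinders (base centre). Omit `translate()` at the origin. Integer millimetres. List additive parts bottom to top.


cube([300, 300, 120]);
translate([60, 60, 120]) cube([180, 180, 120]);
translate([150, 150, 240]) cylinder(h = 110, r = 40);


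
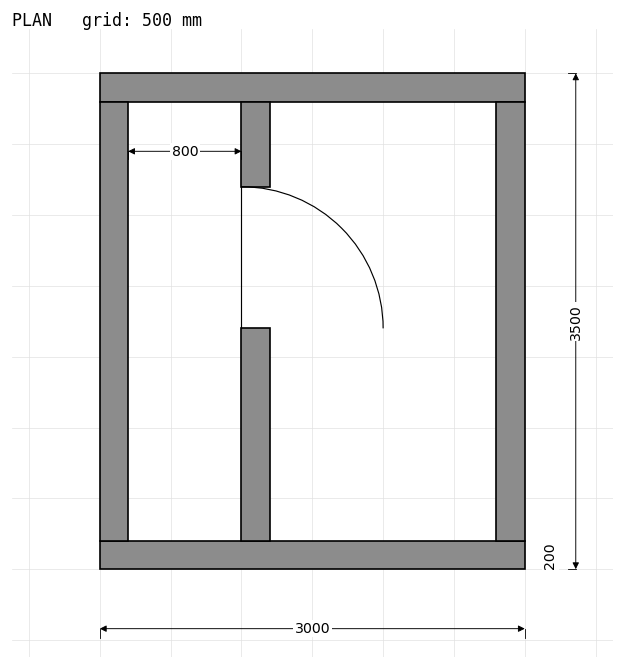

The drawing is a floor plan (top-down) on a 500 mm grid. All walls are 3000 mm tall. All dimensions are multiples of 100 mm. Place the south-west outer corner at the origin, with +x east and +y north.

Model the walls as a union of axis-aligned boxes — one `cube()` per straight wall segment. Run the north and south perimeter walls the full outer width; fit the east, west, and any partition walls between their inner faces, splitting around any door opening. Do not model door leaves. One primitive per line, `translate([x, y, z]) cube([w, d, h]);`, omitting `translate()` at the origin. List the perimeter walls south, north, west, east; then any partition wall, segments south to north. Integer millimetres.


cube([3000, 200, 3000]);
translate([0, 3300, 0]) cube([3000, 200, 3000]);
translate([0, 200, 0]) cube([200, 3100, 3000]);
translate([2800, 200, 0]) cube([200, 3100, 3000]);
translate([1000, 200, 0]) cube([200, 1500, 3000]);
translate([1000, 2700, 0]) cube([200, 600, 3000]);
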